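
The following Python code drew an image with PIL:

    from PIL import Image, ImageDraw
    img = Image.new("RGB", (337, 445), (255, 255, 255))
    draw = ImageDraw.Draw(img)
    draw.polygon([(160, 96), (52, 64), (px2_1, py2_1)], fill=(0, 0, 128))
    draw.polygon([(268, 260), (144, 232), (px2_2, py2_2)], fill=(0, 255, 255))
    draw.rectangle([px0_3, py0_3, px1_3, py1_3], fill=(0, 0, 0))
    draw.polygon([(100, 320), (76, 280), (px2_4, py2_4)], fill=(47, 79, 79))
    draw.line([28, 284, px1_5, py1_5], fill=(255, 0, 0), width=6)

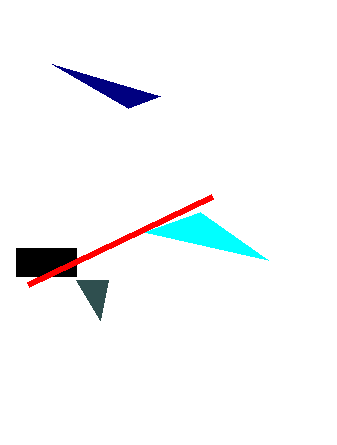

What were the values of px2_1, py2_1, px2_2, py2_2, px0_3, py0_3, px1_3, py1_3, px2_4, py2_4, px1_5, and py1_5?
px2_1 = 128; py2_1 = 108; px2_2 = 200; py2_2 = 212; px0_3 = 16; py0_3 = 248; px1_3 = 76; py1_3 = 276; px2_4 = 108; py2_4 = 280; px1_5 = 212; py1_5 = 196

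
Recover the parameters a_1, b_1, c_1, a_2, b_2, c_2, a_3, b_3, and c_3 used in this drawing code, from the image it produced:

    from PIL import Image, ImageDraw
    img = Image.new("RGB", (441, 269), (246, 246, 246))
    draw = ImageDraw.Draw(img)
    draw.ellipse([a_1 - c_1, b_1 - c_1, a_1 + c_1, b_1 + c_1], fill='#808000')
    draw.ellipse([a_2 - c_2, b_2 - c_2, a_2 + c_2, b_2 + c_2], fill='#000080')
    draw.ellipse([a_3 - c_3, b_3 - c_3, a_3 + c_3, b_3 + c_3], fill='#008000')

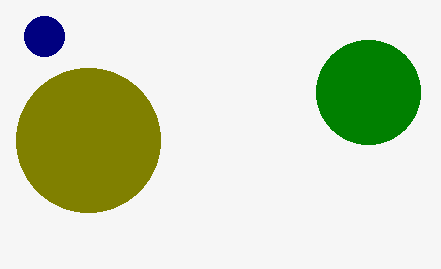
a_1 = 88
b_1 = 140
c_1 = 72
a_2 = 44
b_2 = 36
c_2 = 20
a_3 = 368
b_3 = 92
c_3 = 52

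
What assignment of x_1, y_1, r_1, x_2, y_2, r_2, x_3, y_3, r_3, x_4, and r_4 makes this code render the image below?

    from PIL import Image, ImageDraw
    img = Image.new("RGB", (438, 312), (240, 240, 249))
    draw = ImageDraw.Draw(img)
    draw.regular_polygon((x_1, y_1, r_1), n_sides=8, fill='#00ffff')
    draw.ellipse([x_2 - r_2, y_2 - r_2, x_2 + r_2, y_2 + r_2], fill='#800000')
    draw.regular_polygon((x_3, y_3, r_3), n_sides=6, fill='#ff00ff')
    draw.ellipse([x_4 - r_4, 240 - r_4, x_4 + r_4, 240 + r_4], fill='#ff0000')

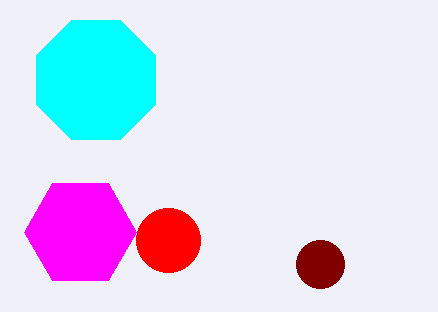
x_1 = 96
y_1 = 80
r_1 = 64
x_2 = 320
y_2 = 264
r_2 = 24
x_3 = 80
y_3 = 232
r_3 = 56
x_4 = 168
r_4 = 32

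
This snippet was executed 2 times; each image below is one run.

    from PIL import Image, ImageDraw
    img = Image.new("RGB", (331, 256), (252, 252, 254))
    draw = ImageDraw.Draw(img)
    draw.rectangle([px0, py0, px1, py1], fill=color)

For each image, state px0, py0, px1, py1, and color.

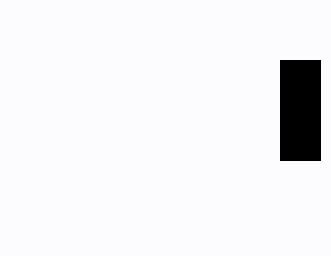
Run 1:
px0 = 280
py0 = 60
px1 = 320
py1 = 160
color = 'black'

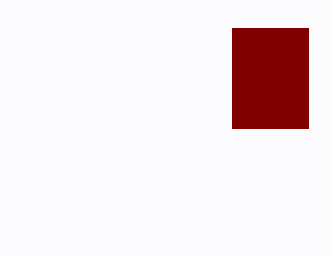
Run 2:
px0 = 232
py0 = 28
px1 = 308
py1 = 128
color = 'maroon'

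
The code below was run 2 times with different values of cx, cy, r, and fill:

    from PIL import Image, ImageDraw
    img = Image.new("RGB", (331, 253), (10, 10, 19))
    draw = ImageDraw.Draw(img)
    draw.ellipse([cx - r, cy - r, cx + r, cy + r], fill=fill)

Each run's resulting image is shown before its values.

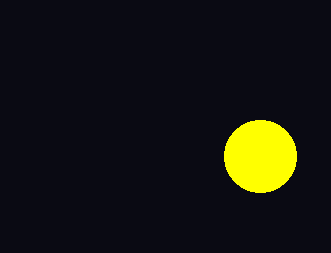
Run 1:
cx = 260, cy = 156, r = 36, fill = 'yellow'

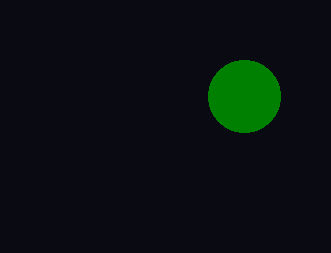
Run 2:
cx = 244, cy = 96, r = 36, fill = 'green'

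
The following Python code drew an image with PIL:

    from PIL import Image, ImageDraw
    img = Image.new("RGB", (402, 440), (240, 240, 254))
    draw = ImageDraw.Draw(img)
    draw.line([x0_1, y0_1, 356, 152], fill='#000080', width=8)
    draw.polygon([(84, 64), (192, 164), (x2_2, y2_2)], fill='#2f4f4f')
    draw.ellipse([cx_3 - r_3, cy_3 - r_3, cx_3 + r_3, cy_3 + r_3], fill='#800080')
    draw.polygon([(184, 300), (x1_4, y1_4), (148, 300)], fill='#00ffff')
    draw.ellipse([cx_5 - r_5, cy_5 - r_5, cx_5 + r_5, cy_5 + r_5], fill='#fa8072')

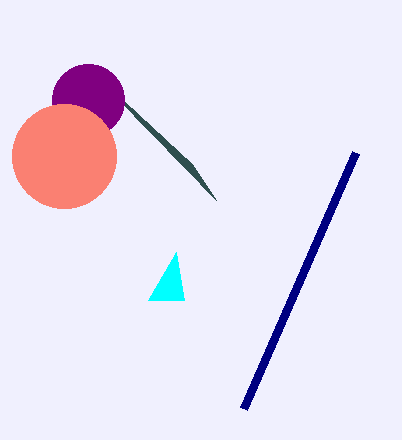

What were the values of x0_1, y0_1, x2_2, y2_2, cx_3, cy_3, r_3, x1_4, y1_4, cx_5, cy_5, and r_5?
x0_1 = 244, y0_1 = 408, x2_2 = 216, y2_2 = 200, cx_3 = 88, cy_3 = 100, r_3 = 36, x1_4 = 176, y1_4 = 252, cx_5 = 64, cy_5 = 156, r_5 = 52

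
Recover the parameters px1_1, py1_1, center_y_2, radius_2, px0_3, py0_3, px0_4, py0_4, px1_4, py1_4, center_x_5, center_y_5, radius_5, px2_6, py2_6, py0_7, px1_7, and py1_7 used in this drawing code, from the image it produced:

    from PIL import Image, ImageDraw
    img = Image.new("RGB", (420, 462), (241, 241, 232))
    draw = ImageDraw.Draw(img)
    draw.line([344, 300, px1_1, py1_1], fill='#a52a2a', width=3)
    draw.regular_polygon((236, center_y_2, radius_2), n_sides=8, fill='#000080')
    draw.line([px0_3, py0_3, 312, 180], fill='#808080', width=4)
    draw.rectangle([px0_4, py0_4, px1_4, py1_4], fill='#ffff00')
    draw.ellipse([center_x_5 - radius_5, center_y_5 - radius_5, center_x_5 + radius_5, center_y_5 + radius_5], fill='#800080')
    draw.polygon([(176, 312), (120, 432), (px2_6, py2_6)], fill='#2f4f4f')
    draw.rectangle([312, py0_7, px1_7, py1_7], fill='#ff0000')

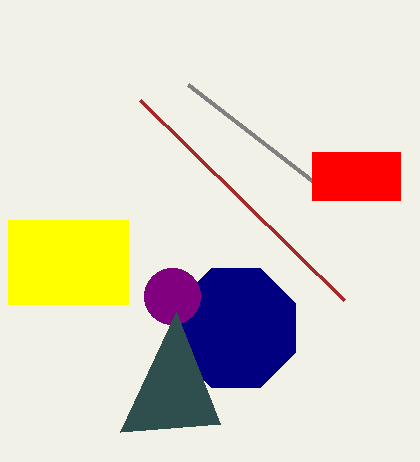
px1_1 = 140
py1_1 = 100
center_y_2 = 328
radius_2 = 64
px0_3 = 188
py0_3 = 84
px0_4 = 8
py0_4 = 220
px1_4 = 128
py1_4 = 304
center_x_5 = 172
center_y_5 = 296
radius_5 = 28
px2_6 = 220
py2_6 = 424
py0_7 = 152
px1_7 = 400
py1_7 = 200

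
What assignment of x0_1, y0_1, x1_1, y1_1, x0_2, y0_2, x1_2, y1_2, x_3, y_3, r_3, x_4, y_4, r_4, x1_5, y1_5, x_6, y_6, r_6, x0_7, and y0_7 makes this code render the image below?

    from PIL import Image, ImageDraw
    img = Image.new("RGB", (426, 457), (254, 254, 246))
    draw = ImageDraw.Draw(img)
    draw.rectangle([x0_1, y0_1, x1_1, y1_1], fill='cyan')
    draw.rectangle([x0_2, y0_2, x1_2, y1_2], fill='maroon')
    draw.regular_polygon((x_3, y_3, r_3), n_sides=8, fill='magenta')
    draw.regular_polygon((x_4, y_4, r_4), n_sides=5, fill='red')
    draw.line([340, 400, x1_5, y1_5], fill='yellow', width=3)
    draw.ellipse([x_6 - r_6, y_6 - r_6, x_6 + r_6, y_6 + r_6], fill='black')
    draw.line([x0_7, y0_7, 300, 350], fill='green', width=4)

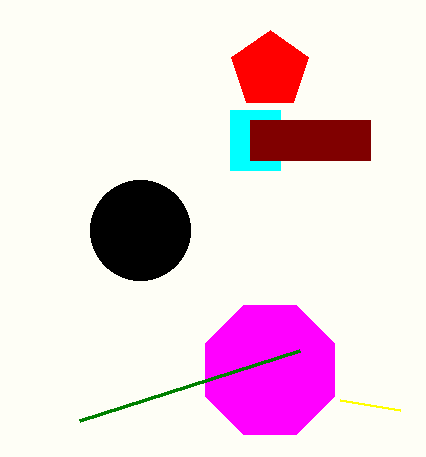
x0_1 = 230
y0_1 = 110
x1_1 = 280
y1_1 = 170
x0_2 = 250
y0_2 = 120
x1_2 = 370
y1_2 = 160
x_3 = 270
y_3 = 370
r_3 = 70
x_4 = 270
y_4 = 70
r_4 = 40
x1_5 = 400
y1_5 = 410
x_6 = 140
y_6 = 230
r_6 = 50
x0_7 = 80
y0_7 = 420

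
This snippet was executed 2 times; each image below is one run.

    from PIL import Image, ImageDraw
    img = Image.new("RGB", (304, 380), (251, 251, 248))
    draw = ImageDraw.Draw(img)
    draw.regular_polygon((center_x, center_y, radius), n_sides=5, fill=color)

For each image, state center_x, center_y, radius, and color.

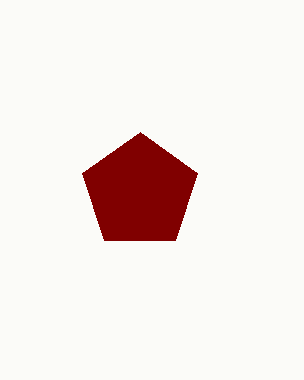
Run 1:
center_x = 140
center_y = 192
radius = 60
color = 'maroon'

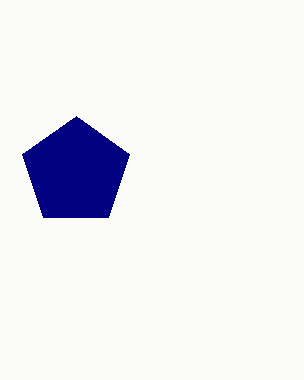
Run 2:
center_x = 76; center_y = 172; radius = 56; color = 'navy'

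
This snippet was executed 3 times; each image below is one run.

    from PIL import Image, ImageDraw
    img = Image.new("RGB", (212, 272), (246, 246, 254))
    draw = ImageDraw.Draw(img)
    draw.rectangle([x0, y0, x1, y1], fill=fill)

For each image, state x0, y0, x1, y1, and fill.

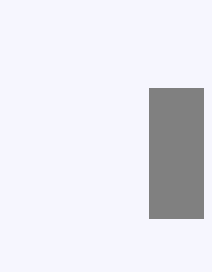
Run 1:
x0 = 149
y0 = 88
x1 = 203
y1 = 218
fill = 'gray'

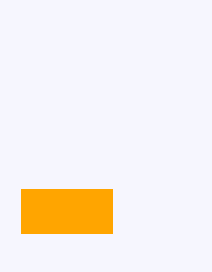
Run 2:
x0 = 21, y0 = 189, x1 = 112, y1 = 233, fill = 'orange'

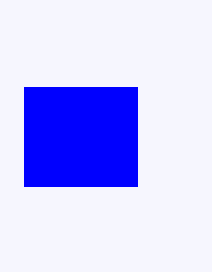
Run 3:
x0 = 24; y0 = 87; x1 = 137; y1 = 186; fill = 'blue'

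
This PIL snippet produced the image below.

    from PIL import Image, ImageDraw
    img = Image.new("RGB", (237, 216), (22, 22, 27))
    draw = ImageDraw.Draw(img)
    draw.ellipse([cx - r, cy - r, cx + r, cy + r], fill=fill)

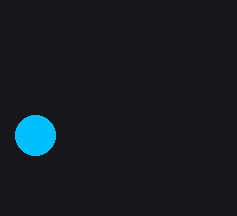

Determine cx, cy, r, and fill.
cx = 35
cy = 135
r = 20
fill = 'deepskyblue'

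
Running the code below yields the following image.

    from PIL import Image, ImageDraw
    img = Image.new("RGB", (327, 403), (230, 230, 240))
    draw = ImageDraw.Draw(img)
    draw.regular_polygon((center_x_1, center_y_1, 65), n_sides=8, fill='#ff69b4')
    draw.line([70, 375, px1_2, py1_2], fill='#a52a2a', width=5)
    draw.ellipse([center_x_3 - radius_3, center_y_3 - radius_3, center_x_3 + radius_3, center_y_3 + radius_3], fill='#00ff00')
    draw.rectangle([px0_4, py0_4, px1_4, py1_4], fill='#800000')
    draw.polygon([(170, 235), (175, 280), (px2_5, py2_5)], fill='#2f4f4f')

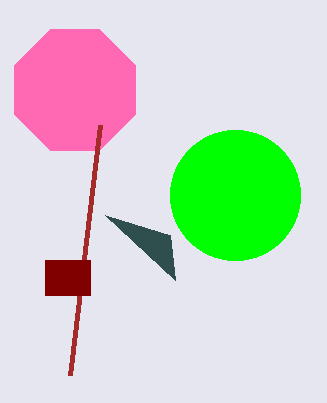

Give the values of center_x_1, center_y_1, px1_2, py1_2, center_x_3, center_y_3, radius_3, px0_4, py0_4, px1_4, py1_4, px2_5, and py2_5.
center_x_1 = 75
center_y_1 = 90
px1_2 = 100
py1_2 = 125
center_x_3 = 235
center_y_3 = 195
radius_3 = 65
px0_4 = 45
py0_4 = 260
px1_4 = 90
py1_4 = 295
px2_5 = 105
py2_5 = 215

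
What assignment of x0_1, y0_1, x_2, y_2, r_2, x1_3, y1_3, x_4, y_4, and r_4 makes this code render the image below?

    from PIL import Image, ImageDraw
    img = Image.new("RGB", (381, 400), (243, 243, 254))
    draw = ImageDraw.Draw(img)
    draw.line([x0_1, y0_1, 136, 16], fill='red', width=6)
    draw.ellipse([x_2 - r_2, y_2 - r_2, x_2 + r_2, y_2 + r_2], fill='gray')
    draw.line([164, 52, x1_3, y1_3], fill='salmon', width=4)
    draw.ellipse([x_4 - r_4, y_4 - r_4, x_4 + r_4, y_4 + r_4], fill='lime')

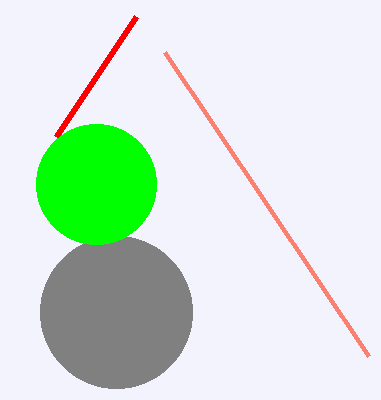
x0_1 = 56, y0_1 = 136, x_2 = 116, y_2 = 312, r_2 = 76, x1_3 = 368, y1_3 = 356, x_4 = 96, y_4 = 184, r_4 = 60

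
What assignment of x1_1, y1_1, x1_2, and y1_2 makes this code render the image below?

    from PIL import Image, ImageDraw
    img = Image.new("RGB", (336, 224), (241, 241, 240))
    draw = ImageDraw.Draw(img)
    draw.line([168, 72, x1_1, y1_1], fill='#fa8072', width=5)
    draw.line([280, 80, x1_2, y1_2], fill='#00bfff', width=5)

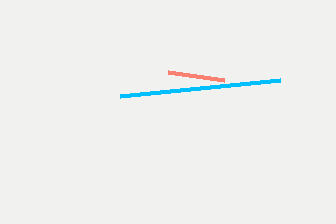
x1_1 = 224; y1_1 = 80; x1_2 = 120; y1_2 = 96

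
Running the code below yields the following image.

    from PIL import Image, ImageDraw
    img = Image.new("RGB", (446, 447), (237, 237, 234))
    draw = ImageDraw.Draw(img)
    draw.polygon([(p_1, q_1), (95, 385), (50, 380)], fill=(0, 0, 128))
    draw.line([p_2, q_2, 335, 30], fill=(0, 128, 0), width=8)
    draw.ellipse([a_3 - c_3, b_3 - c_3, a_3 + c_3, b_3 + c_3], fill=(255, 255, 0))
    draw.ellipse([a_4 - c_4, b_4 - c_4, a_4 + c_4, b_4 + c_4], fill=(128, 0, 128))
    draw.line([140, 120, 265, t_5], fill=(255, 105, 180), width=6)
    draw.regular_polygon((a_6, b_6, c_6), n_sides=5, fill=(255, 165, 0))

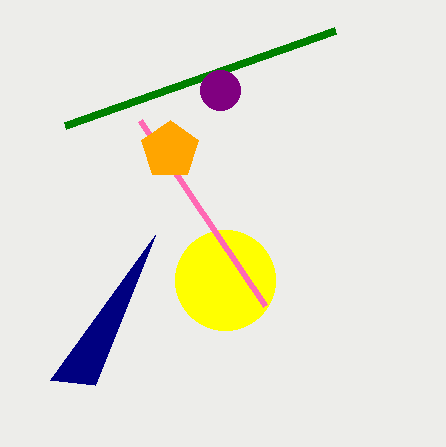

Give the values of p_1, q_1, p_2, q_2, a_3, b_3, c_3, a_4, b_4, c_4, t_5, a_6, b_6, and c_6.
p_1 = 155
q_1 = 235
p_2 = 65
q_2 = 125
a_3 = 225
b_3 = 280
c_3 = 50
a_4 = 220
b_4 = 90
c_4 = 20
t_5 = 305
a_6 = 170
b_6 = 150
c_6 = 30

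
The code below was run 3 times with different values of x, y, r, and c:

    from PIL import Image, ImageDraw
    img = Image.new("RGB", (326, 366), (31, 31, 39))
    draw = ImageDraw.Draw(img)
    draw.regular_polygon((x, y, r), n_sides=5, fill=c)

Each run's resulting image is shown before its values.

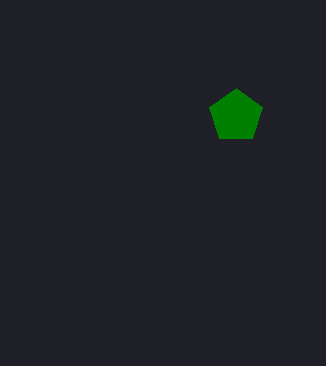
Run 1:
x = 236
y = 116
r = 28
c = 'green'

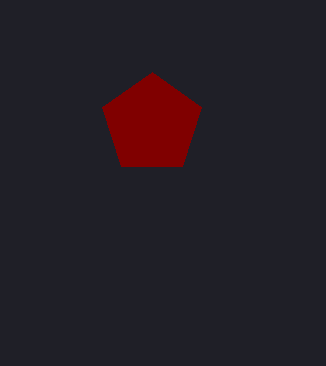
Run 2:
x = 152, y = 124, r = 52, c = 'maroon'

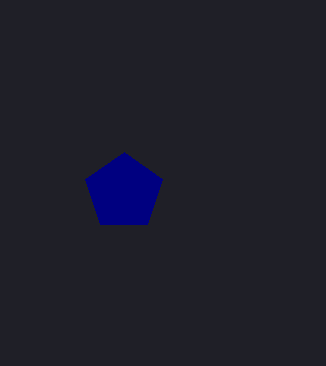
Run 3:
x = 124; y = 192; r = 40; c = 'navy'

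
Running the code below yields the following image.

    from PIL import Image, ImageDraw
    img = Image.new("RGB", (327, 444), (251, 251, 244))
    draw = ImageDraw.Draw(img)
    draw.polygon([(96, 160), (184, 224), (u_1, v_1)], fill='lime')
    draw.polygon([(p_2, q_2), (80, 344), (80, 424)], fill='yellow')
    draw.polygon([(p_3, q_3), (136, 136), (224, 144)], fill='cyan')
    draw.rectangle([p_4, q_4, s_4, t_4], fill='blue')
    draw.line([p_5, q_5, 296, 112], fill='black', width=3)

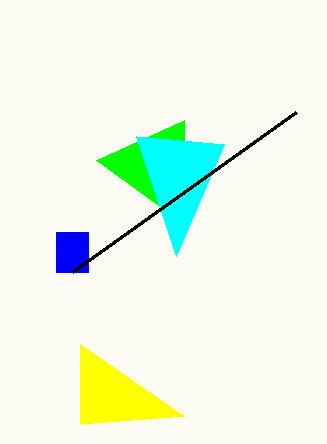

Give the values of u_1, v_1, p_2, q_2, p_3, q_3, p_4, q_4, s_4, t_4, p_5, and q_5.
u_1 = 184; v_1 = 120; p_2 = 184; q_2 = 416; p_3 = 176; q_3 = 256; p_4 = 56; q_4 = 232; s_4 = 88; t_4 = 272; p_5 = 72; q_5 = 272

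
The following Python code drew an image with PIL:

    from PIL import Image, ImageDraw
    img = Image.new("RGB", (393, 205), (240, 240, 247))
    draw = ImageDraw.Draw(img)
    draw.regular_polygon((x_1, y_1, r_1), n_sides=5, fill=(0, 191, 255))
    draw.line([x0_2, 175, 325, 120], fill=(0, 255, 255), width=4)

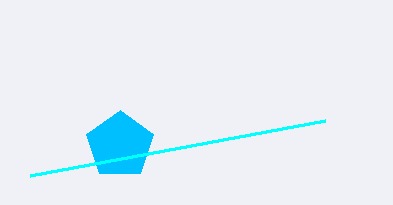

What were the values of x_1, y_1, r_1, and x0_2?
x_1 = 120; y_1 = 145; r_1 = 35; x0_2 = 30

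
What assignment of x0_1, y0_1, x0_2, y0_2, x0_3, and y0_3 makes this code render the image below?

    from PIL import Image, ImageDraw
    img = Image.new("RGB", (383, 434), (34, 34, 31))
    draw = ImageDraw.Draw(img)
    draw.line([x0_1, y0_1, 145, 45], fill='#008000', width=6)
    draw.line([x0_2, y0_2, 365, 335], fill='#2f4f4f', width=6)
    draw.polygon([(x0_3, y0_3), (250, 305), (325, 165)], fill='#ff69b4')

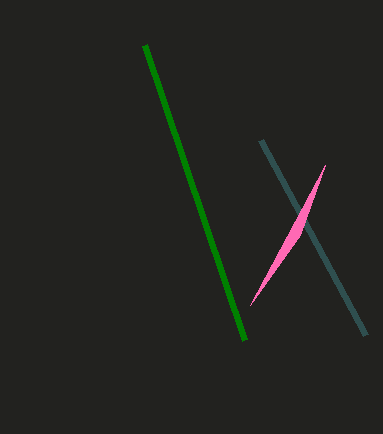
x0_1 = 245; y0_1 = 340; x0_2 = 260; y0_2 = 140; x0_3 = 300; y0_3 = 235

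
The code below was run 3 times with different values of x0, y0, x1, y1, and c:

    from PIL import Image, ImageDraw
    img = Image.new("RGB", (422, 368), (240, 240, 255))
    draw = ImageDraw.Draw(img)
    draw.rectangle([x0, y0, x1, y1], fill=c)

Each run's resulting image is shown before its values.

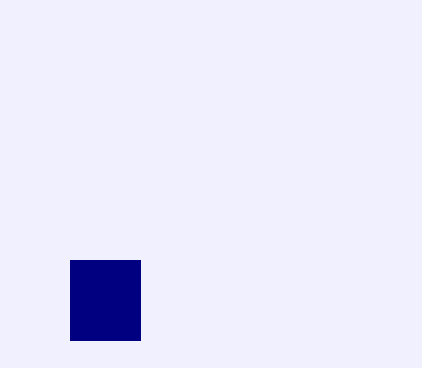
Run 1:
x0 = 70, y0 = 260, x1 = 140, y1 = 340, c = 'navy'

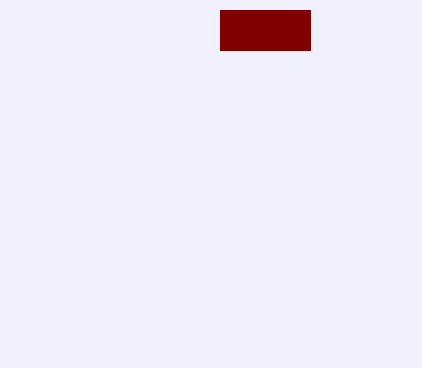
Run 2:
x0 = 220, y0 = 10, x1 = 310, y1 = 50, c = 'maroon'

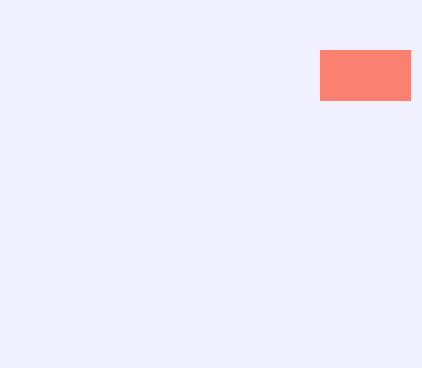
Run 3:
x0 = 320, y0 = 50, x1 = 410, y1 = 100, c = 'salmon'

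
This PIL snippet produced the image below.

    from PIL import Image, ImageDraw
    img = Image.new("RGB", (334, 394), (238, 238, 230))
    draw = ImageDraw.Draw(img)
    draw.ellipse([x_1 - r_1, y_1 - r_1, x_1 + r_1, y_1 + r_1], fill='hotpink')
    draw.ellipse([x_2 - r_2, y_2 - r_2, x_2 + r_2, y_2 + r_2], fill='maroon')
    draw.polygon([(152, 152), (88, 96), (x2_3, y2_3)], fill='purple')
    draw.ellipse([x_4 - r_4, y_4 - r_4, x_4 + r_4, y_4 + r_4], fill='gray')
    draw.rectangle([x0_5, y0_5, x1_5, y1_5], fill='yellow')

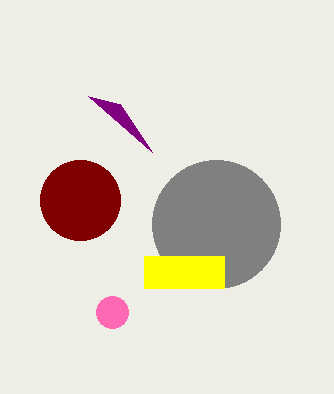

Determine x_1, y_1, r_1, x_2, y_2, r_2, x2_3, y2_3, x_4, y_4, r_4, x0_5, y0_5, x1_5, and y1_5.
x_1 = 112; y_1 = 312; r_1 = 16; x_2 = 80; y_2 = 200; r_2 = 40; x2_3 = 120; y2_3 = 104; x_4 = 216; y_4 = 224; r_4 = 64; x0_5 = 144; y0_5 = 256; x1_5 = 224; y1_5 = 288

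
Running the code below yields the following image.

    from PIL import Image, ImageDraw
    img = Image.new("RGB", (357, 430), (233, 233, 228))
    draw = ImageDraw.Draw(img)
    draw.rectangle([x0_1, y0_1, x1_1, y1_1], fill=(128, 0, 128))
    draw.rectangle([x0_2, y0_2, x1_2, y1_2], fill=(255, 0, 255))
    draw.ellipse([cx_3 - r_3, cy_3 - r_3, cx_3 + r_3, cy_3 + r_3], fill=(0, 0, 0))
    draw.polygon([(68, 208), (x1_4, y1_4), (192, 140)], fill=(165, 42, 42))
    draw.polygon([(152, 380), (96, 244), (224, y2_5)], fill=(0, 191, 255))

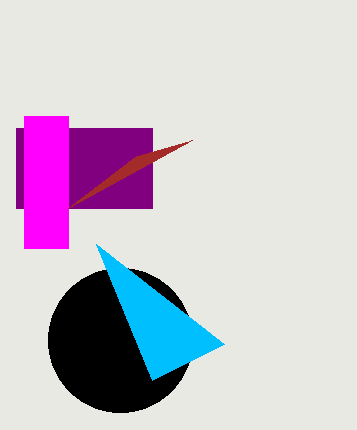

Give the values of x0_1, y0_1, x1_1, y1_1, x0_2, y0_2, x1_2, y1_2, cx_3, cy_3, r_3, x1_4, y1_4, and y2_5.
x0_1 = 16, y0_1 = 128, x1_1 = 152, y1_1 = 208, x0_2 = 24, y0_2 = 116, x1_2 = 68, y1_2 = 248, cx_3 = 120, cy_3 = 340, r_3 = 72, x1_4 = 136, y1_4 = 156, y2_5 = 344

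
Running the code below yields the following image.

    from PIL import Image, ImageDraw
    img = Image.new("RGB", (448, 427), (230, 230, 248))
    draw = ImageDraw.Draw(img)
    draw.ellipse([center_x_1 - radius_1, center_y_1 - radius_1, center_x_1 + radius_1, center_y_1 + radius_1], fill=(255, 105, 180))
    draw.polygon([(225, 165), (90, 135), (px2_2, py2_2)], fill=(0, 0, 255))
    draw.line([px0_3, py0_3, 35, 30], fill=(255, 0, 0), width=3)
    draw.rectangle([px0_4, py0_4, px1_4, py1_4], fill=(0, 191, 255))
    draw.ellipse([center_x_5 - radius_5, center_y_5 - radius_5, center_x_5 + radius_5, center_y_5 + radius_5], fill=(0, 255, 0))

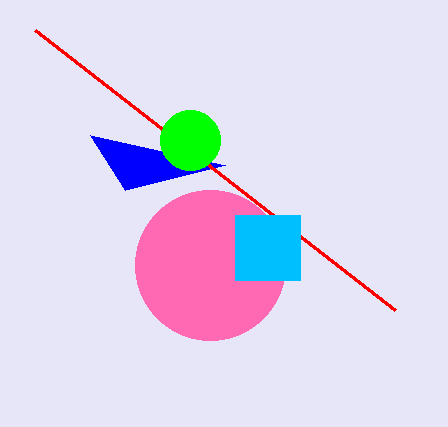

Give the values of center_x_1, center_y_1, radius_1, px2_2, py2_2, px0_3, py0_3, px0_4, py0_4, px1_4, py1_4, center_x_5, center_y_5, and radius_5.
center_x_1 = 210, center_y_1 = 265, radius_1 = 75, px2_2 = 125, py2_2 = 190, px0_3 = 395, py0_3 = 310, px0_4 = 235, py0_4 = 215, px1_4 = 300, py1_4 = 280, center_x_5 = 190, center_y_5 = 140, radius_5 = 30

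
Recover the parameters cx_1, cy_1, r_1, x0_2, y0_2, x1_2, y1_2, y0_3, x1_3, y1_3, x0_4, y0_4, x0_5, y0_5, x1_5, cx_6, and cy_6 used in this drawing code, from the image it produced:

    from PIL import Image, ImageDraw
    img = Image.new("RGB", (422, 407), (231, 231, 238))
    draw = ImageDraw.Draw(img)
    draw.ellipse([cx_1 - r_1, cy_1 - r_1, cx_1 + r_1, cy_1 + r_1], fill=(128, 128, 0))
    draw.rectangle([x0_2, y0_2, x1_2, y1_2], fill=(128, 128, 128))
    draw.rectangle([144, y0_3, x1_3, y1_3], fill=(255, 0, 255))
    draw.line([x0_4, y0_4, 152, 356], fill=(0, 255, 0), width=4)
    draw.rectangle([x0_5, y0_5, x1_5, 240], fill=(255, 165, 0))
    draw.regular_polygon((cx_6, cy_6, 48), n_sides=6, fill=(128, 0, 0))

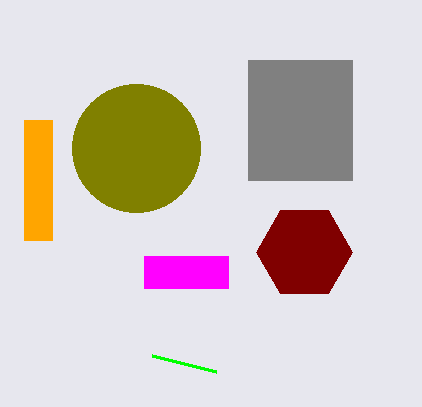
cx_1 = 136; cy_1 = 148; r_1 = 64; x0_2 = 248; y0_2 = 60; x1_2 = 352; y1_2 = 180; y0_3 = 256; x1_3 = 228; y1_3 = 288; x0_4 = 216; y0_4 = 372; x0_5 = 24; y0_5 = 120; x1_5 = 52; cx_6 = 304; cy_6 = 252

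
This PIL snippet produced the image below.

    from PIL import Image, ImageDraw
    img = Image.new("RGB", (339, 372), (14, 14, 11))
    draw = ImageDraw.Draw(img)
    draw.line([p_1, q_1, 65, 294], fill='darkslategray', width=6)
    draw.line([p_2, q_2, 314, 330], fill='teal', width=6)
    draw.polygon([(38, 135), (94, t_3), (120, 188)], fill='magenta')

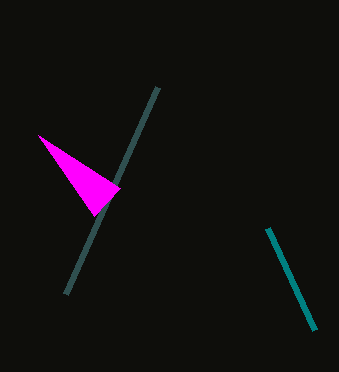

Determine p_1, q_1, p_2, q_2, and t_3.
p_1 = 157, q_1 = 87, p_2 = 267, q_2 = 228, t_3 = 216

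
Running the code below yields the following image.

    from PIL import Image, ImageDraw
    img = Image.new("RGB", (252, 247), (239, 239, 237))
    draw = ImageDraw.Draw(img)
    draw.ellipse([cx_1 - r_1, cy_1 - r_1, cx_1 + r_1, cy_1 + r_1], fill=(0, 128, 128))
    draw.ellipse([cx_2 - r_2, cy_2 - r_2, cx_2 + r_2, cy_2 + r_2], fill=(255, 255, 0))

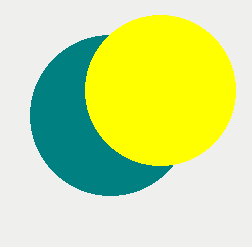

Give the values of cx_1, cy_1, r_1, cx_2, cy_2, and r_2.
cx_1 = 110; cy_1 = 115; r_1 = 80; cx_2 = 160; cy_2 = 90; r_2 = 75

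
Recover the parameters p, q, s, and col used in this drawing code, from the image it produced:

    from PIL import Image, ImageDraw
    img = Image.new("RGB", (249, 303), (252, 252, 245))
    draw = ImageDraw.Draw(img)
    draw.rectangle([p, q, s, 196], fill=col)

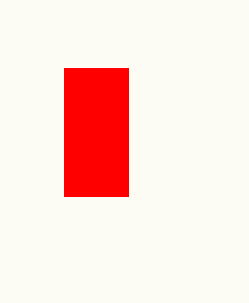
p = 64; q = 68; s = 128; col = 'red'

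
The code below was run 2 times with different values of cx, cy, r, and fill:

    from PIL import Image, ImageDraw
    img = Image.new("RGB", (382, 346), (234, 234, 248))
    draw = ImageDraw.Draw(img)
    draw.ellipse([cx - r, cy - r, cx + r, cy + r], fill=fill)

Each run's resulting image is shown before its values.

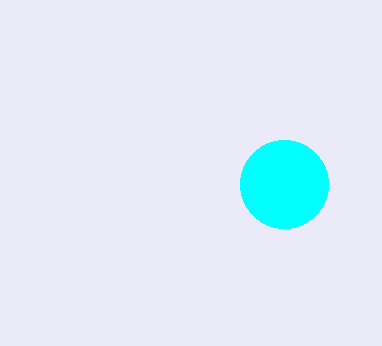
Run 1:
cx = 284, cy = 184, r = 44, fill = 'cyan'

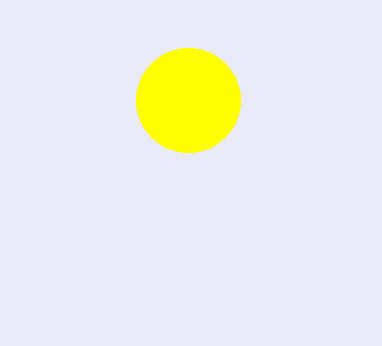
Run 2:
cx = 188
cy = 100
r = 52
fill = 'yellow'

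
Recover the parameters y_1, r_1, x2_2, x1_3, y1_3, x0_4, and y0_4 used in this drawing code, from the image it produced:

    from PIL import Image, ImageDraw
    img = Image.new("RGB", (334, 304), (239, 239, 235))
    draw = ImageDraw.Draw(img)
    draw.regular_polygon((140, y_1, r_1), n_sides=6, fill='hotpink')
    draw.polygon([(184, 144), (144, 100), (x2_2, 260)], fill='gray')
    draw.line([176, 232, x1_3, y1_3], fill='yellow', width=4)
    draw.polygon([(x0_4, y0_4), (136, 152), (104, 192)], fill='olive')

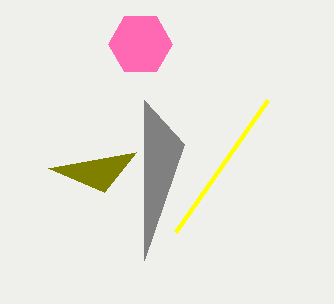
y_1 = 44; r_1 = 32; x2_2 = 144; x1_3 = 268; y1_3 = 100; x0_4 = 48; y0_4 = 168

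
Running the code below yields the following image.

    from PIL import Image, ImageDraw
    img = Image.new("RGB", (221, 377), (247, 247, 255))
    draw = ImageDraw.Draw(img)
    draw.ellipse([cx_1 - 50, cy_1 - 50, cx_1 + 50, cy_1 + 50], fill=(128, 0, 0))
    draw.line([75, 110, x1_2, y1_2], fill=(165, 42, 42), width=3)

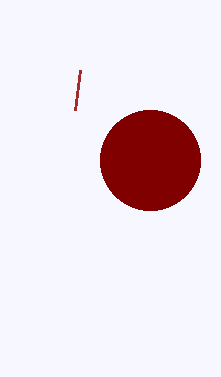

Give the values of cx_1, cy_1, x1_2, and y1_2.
cx_1 = 150; cy_1 = 160; x1_2 = 80; y1_2 = 70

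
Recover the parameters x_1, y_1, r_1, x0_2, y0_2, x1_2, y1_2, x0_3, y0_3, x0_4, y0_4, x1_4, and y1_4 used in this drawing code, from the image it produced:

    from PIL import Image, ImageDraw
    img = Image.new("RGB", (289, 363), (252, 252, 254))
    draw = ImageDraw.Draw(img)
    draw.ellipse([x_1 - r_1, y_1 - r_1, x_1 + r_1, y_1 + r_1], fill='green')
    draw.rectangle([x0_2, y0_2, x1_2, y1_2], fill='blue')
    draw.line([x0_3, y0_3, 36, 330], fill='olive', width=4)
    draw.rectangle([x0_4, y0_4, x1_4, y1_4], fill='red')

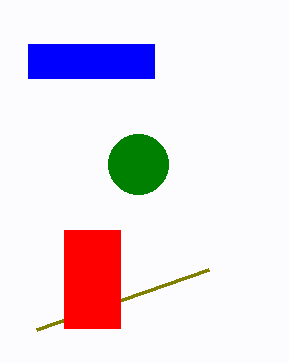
x_1 = 138; y_1 = 164; r_1 = 30; x0_2 = 28; y0_2 = 44; x1_2 = 154; y1_2 = 78; x0_3 = 208; y0_3 = 270; x0_4 = 64; y0_4 = 230; x1_4 = 120; y1_4 = 328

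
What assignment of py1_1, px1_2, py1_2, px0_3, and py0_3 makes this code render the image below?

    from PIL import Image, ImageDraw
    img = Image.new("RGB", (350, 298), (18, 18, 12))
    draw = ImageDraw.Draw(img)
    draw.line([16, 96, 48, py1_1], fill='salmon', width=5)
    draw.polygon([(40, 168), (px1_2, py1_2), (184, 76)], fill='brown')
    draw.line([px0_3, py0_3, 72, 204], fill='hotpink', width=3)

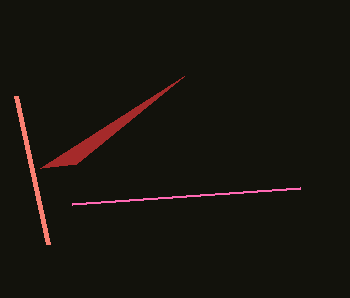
py1_1 = 244; px1_2 = 76; py1_2 = 164; px0_3 = 300; py0_3 = 188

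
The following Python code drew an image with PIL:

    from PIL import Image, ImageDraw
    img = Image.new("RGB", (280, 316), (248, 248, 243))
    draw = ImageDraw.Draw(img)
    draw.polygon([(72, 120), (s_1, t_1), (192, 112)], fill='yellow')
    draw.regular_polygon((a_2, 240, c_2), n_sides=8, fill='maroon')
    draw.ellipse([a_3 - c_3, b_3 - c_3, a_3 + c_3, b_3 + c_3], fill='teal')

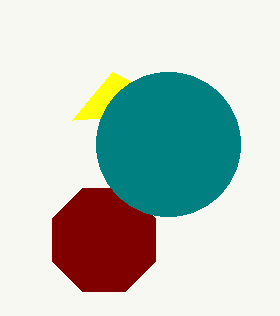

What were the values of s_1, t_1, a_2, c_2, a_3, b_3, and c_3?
s_1 = 112; t_1 = 72; a_2 = 104; c_2 = 56; a_3 = 168; b_3 = 144; c_3 = 72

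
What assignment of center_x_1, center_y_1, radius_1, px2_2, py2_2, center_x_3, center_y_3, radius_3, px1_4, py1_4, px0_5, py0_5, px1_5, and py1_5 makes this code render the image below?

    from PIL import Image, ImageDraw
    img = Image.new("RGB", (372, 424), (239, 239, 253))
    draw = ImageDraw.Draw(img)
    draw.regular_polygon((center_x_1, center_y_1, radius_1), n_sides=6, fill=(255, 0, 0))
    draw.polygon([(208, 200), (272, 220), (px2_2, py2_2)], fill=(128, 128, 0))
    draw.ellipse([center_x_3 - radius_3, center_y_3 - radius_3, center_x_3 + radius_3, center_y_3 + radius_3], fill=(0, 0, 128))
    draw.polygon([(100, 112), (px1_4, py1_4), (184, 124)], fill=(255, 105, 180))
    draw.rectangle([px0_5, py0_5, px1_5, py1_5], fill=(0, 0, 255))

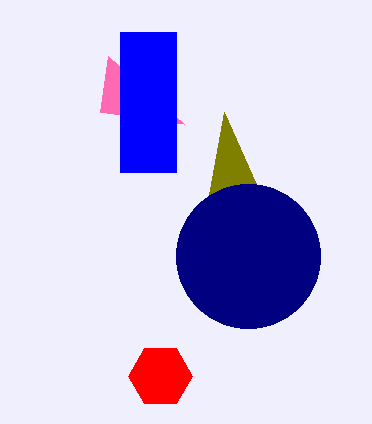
center_x_1 = 160
center_y_1 = 376
radius_1 = 32
px2_2 = 224
py2_2 = 112
center_x_3 = 248
center_y_3 = 256
radius_3 = 72
px1_4 = 108
py1_4 = 56
px0_5 = 120
py0_5 = 32
px1_5 = 176
py1_5 = 172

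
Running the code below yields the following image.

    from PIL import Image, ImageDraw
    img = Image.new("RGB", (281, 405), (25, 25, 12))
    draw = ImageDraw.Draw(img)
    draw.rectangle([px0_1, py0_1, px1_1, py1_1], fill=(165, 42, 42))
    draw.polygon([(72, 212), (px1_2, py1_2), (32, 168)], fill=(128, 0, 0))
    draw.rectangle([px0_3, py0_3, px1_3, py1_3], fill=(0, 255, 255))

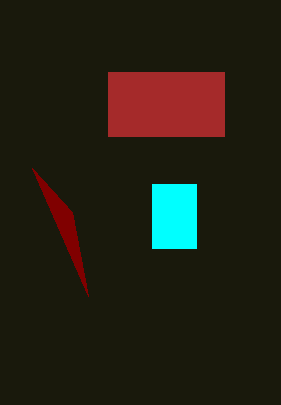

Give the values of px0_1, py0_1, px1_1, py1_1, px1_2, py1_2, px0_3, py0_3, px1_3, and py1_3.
px0_1 = 108, py0_1 = 72, px1_1 = 224, py1_1 = 136, px1_2 = 88, py1_2 = 296, px0_3 = 152, py0_3 = 184, px1_3 = 196, py1_3 = 248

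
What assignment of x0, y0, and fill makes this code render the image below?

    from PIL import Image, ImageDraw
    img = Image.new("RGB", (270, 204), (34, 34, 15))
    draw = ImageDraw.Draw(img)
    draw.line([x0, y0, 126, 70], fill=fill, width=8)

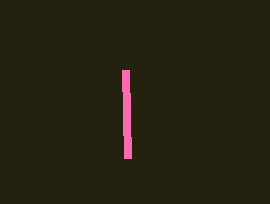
x0 = 128
y0 = 158
fill = 'hotpink'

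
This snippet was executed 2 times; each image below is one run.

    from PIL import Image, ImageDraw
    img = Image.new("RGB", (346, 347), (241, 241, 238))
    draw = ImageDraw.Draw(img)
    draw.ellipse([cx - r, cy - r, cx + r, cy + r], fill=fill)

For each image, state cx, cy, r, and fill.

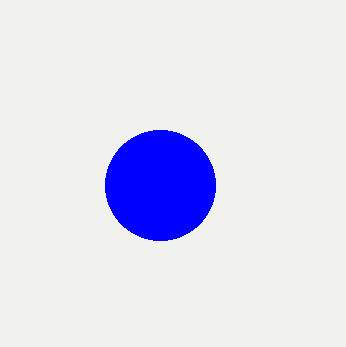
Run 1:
cx = 160, cy = 185, r = 55, fill = 'blue'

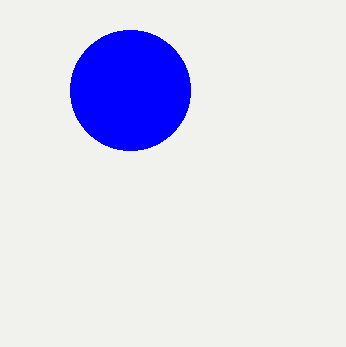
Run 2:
cx = 130; cy = 90; r = 60; fill = 'blue'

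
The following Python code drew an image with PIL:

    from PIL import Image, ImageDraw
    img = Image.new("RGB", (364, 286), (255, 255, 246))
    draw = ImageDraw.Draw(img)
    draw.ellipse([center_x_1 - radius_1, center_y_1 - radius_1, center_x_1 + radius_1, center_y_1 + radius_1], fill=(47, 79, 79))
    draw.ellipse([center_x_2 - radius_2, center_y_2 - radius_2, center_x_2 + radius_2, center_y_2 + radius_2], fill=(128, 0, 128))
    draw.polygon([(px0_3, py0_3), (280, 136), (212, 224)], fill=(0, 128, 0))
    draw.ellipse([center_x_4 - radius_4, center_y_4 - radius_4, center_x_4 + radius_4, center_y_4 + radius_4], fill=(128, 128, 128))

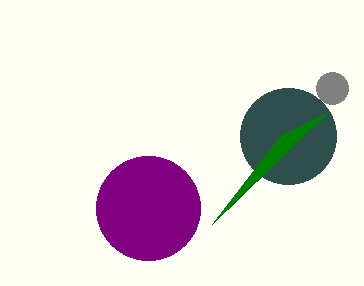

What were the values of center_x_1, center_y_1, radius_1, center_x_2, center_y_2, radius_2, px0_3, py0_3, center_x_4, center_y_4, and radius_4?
center_x_1 = 288
center_y_1 = 136
radius_1 = 48
center_x_2 = 148
center_y_2 = 208
radius_2 = 52
px0_3 = 328
py0_3 = 112
center_x_4 = 332
center_y_4 = 88
radius_4 = 16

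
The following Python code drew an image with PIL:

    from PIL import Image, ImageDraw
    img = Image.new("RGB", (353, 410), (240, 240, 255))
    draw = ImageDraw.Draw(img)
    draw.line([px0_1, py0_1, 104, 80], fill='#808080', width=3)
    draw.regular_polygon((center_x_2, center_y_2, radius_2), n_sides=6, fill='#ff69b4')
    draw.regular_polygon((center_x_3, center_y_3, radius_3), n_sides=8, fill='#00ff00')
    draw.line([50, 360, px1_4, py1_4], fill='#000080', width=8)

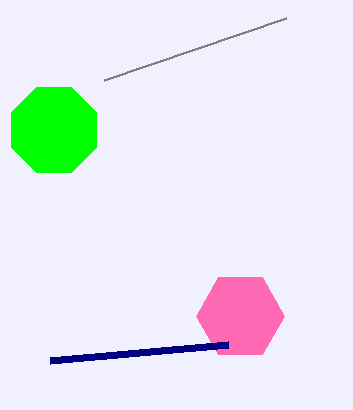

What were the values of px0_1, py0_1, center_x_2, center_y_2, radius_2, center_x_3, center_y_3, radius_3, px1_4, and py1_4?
px0_1 = 286, py0_1 = 18, center_x_2 = 240, center_y_2 = 316, radius_2 = 44, center_x_3 = 54, center_y_3 = 130, radius_3 = 46, px1_4 = 228, py1_4 = 344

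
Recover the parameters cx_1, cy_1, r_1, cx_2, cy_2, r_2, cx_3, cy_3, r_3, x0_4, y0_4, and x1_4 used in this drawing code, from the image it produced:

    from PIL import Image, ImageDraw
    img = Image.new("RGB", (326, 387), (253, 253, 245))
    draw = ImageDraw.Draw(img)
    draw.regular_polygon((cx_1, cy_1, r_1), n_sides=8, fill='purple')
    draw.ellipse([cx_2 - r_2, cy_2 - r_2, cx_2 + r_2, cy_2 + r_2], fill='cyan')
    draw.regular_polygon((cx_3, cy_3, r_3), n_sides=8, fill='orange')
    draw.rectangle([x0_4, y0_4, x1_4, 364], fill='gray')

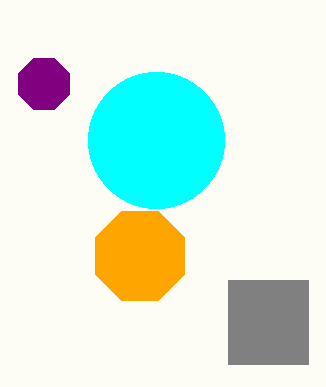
cx_1 = 44
cy_1 = 84
r_1 = 28
cx_2 = 156
cy_2 = 140
r_2 = 68
cx_3 = 140
cy_3 = 256
r_3 = 48
x0_4 = 228
y0_4 = 280
x1_4 = 308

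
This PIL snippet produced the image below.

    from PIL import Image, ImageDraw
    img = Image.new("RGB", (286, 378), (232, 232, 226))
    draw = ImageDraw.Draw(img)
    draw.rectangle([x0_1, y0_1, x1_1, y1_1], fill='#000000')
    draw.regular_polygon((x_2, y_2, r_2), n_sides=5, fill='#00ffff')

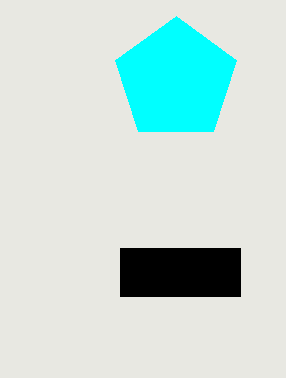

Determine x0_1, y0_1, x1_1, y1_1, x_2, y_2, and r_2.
x0_1 = 120; y0_1 = 248; x1_1 = 240; y1_1 = 296; x_2 = 176; y_2 = 80; r_2 = 64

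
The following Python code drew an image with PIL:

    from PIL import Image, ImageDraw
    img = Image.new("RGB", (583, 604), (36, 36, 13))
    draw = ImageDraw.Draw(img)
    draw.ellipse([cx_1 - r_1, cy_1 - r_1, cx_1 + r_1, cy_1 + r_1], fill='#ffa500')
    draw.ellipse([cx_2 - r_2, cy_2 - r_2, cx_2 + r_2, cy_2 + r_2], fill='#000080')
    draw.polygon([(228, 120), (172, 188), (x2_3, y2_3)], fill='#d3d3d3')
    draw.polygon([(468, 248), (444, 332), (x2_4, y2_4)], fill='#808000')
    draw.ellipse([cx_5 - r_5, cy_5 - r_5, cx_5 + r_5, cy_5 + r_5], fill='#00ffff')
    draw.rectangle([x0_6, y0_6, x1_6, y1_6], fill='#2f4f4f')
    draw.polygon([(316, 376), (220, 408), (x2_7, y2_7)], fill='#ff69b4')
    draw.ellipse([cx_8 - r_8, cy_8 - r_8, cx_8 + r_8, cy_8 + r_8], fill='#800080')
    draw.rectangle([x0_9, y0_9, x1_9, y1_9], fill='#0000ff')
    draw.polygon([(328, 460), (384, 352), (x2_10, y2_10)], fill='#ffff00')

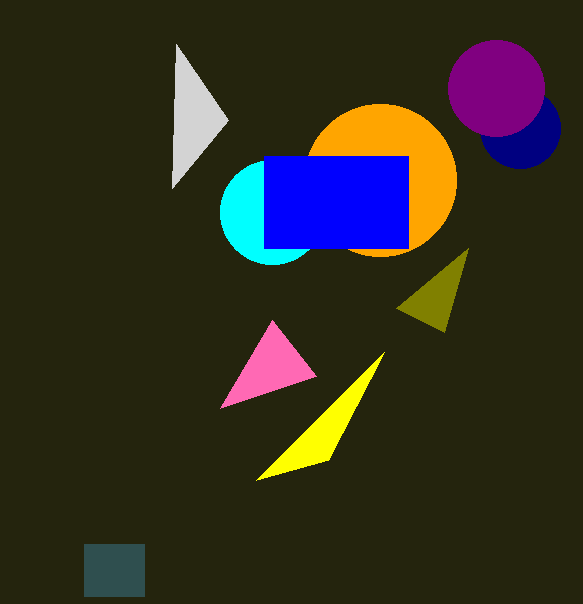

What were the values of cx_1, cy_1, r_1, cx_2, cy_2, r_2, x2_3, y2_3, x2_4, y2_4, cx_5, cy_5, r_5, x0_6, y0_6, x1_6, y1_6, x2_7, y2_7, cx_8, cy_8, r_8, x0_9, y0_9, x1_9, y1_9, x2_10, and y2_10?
cx_1 = 380, cy_1 = 180, r_1 = 76, cx_2 = 520, cy_2 = 128, r_2 = 40, x2_3 = 176, y2_3 = 44, x2_4 = 396, y2_4 = 308, cx_5 = 272, cy_5 = 212, r_5 = 52, x0_6 = 84, y0_6 = 544, x1_6 = 144, y1_6 = 596, x2_7 = 272, y2_7 = 320, cx_8 = 496, cy_8 = 88, r_8 = 48, x0_9 = 264, y0_9 = 156, x1_9 = 408, y1_9 = 248, x2_10 = 256, y2_10 = 480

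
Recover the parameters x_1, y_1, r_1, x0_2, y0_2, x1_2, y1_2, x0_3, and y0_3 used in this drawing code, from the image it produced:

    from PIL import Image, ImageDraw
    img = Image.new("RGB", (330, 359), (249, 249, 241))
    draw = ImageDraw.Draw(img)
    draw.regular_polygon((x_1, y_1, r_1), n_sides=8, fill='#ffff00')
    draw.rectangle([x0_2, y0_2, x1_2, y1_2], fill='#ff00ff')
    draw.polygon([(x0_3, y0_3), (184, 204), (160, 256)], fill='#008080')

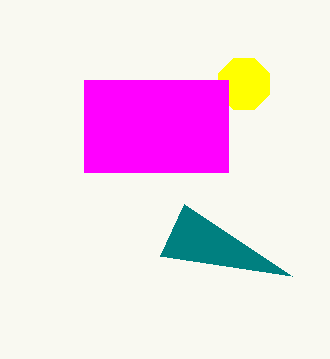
x_1 = 244
y_1 = 84
r_1 = 28
x0_2 = 84
y0_2 = 80
x1_2 = 228
y1_2 = 172
x0_3 = 292
y0_3 = 276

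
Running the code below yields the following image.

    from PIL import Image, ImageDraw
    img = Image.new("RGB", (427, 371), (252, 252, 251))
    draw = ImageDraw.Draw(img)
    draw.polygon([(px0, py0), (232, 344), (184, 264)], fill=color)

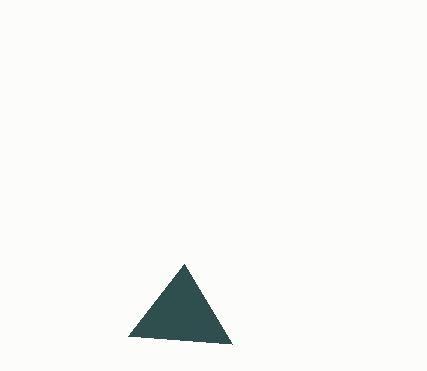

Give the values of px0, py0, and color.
px0 = 128, py0 = 336, color = 'darkslategray'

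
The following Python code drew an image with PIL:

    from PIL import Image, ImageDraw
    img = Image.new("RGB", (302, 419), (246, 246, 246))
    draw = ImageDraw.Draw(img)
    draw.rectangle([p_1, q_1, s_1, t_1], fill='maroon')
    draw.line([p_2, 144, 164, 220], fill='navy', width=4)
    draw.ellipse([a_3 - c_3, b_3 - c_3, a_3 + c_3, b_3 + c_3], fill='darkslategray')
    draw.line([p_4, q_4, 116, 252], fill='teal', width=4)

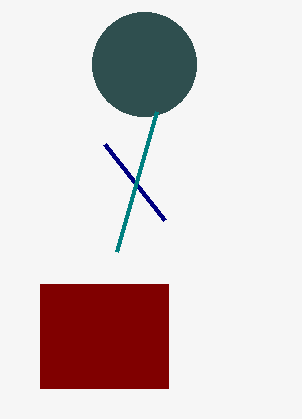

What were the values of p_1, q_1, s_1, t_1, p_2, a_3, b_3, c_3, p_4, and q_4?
p_1 = 40
q_1 = 284
s_1 = 168
t_1 = 388
p_2 = 104
a_3 = 144
b_3 = 64
c_3 = 52
p_4 = 156
q_4 = 112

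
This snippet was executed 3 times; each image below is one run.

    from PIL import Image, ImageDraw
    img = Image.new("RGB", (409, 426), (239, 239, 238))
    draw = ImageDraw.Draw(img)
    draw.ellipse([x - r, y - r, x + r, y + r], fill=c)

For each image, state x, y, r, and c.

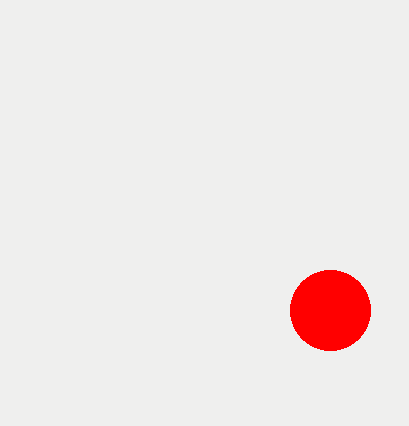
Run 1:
x = 330, y = 310, r = 40, c = 'red'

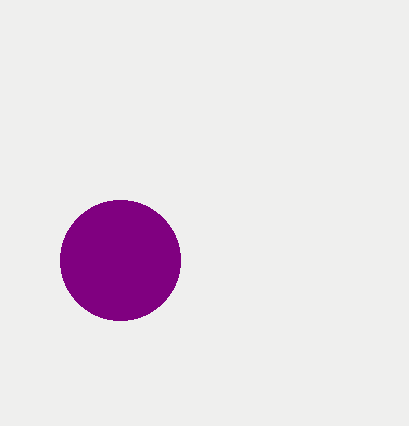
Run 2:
x = 120; y = 260; r = 60; c = 'purple'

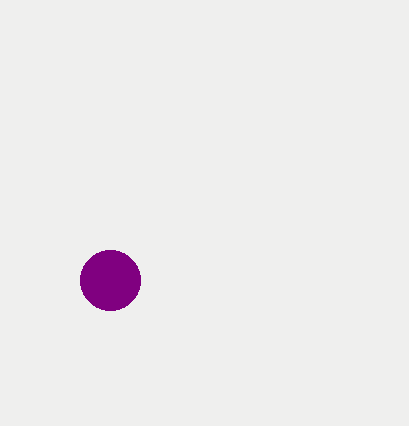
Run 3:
x = 110; y = 280; r = 30; c = 'purple'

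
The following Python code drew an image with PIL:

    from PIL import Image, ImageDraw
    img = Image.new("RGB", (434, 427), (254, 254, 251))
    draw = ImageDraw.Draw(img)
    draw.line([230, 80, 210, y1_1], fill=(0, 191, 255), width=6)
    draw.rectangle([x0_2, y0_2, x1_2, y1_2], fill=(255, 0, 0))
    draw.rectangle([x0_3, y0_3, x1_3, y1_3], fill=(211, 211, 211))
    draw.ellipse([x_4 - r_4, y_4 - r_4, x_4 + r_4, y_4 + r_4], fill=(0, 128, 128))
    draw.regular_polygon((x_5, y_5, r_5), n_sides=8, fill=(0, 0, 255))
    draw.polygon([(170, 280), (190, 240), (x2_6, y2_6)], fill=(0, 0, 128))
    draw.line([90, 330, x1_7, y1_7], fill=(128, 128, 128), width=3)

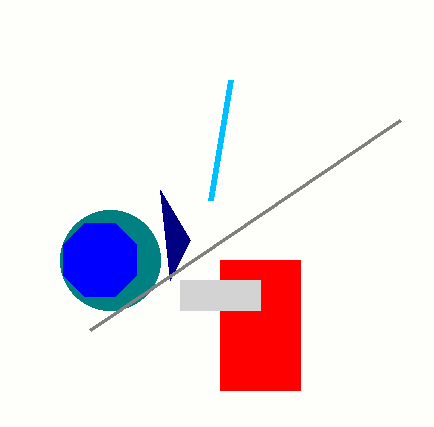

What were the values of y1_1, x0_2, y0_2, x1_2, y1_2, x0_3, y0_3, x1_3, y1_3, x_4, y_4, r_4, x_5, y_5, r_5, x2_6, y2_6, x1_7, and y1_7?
y1_1 = 200, x0_2 = 220, y0_2 = 260, x1_2 = 300, y1_2 = 390, x0_3 = 180, y0_3 = 280, x1_3 = 260, y1_3 = 310, x_4 = 110, y_4 = 260, r_4 = 50, x_5 = 100, y_5 = 260, r_5 = 40, x2_6 = 160, y2_6 = 190, x1_7 = 400, y1_7 = 120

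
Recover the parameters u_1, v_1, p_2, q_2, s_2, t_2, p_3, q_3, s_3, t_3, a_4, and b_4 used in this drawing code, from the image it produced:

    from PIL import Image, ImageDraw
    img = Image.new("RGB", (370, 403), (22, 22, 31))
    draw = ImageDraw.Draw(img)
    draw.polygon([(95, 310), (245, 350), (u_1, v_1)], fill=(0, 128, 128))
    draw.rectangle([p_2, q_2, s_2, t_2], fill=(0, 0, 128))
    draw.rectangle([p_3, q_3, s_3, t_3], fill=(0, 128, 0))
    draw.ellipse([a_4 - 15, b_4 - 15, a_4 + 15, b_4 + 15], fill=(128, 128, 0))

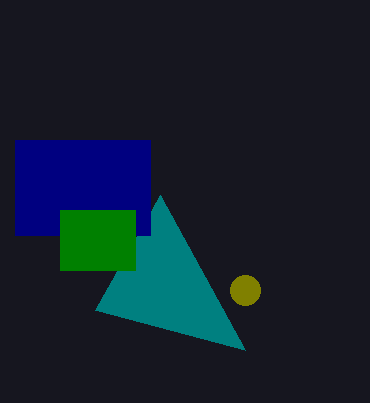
u_1 = 160
v_1 = 195
p_2 = 15
q_2 = 140
s_2 = 150
t_2 = 235
p_3 = 60
q_3 = 210
s_3 = 135
t_3 = 270
a_4 = 245
b_4 = 290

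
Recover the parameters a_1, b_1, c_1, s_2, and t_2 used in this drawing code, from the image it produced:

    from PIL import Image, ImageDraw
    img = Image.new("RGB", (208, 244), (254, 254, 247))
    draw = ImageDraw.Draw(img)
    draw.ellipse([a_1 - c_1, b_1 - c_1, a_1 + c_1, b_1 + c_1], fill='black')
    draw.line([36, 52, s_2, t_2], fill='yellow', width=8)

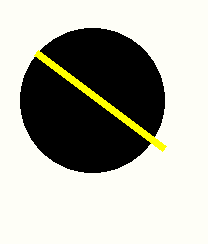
a_1 = 92; b_1 = 100; c_1 = 72; s_2 = 164; t_2 = 148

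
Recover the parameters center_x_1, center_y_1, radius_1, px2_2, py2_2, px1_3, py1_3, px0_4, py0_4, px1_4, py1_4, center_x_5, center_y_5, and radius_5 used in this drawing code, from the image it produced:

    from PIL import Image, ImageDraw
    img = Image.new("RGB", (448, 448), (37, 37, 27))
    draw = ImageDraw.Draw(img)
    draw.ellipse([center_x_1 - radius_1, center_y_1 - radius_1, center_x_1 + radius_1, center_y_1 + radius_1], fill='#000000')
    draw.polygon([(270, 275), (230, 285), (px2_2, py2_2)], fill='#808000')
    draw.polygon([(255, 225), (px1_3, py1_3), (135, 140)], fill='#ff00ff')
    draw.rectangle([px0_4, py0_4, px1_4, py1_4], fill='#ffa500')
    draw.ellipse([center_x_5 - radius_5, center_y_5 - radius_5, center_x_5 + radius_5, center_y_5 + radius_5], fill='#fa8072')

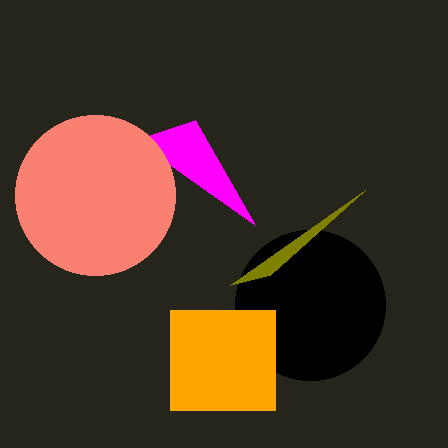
center_x_1 = 310
center_y_1 = 305
radius_1 = 75
px2_2 = 365
py2_2 = 190
px1_3 = 195
py1_3 = 120
px0_4 = 170
py0_4 = 310
px1_4 = 275
py1_4 = 410
center_x_5 = 95
center_y_5 = 195
radius_5 = 80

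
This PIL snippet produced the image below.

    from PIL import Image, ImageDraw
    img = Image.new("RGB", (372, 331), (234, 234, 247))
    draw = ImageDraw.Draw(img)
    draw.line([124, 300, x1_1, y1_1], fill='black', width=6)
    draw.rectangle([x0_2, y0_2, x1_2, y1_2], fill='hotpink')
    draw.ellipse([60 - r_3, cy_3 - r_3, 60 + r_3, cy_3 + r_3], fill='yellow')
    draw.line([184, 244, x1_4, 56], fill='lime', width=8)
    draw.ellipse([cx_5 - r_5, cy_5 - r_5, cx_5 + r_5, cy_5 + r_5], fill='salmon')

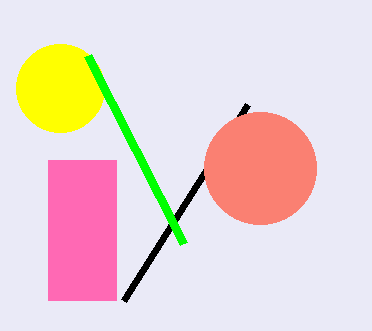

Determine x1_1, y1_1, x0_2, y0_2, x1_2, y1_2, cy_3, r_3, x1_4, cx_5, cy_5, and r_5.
x1_1 = 248, y1_1 = 104, x0_2 = 48, y0_2 = 160, x1_2 = 116, y1_2 = 300, cy_3 = 88, r_3 = 44, x1_4 = 88, cx_5 = 260, cy_5 = 168, r_5 = 56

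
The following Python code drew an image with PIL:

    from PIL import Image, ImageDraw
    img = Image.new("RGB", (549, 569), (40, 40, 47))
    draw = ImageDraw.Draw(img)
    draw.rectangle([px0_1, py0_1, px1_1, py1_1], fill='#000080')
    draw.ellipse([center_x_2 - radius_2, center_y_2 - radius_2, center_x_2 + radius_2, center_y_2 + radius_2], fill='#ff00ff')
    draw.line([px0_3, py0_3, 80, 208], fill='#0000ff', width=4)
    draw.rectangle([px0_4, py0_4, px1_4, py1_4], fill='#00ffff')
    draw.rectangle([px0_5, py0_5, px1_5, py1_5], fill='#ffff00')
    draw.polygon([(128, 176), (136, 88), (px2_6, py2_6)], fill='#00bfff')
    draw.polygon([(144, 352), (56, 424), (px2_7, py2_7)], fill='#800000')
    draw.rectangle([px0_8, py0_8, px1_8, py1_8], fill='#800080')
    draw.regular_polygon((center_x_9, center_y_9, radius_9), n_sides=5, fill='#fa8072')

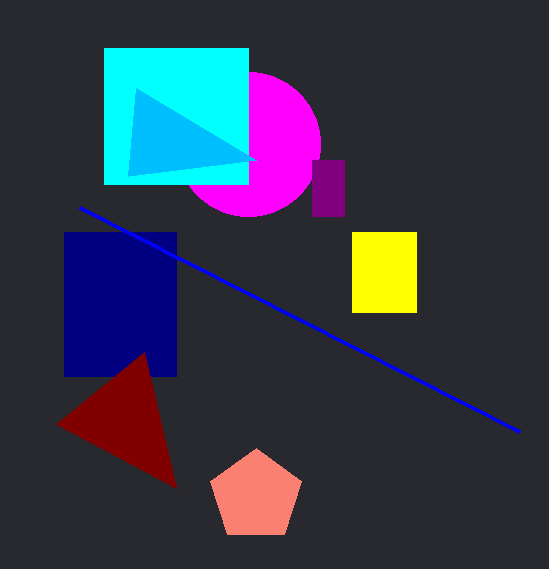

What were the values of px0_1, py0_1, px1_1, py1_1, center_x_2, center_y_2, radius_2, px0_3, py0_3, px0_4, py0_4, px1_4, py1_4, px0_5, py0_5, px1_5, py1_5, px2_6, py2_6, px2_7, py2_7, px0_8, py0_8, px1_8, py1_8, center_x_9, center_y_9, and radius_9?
px0_1 = 64
py0_1 = 232
px1_1 = 176
py1_1 = 376
center_x_2 = 248
center_y_2 = 144
radius_2 = 72
px0_3 = 520
py0_3 = 432
px0_4 = 104
py0_4 = 48
px1_4 = 248
py1_4 = 184
px0_5 = 352
py0_5 = 232
px1_5 = 416
py1_5 = 312
px2_6 = 256
py2_6 = 160
px2_7 = 176
py2_7 = 488
px0_8 = 312
py0_8 = 160
px1_8 = 344
py1_8 = 216
center_x_9 = 256
center_y_9 = 496
radius_9 = 48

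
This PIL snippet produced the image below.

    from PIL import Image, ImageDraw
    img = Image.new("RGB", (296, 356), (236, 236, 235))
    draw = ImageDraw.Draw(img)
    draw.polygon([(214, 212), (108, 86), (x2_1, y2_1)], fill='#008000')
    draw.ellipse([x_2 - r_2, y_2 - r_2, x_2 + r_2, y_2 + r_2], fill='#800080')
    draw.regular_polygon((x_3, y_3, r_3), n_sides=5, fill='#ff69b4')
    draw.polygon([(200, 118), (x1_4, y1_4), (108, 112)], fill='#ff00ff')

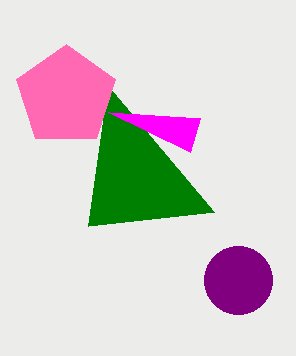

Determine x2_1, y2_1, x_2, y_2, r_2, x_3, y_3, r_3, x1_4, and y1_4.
x2_1 = 88; y2_1 = 226; x_2 = 238; y_2 = 280; r_2 = 34; x_3 = 66; y_3 = 96; r_3 = 52; x1_4 = 190; y1_4 = 152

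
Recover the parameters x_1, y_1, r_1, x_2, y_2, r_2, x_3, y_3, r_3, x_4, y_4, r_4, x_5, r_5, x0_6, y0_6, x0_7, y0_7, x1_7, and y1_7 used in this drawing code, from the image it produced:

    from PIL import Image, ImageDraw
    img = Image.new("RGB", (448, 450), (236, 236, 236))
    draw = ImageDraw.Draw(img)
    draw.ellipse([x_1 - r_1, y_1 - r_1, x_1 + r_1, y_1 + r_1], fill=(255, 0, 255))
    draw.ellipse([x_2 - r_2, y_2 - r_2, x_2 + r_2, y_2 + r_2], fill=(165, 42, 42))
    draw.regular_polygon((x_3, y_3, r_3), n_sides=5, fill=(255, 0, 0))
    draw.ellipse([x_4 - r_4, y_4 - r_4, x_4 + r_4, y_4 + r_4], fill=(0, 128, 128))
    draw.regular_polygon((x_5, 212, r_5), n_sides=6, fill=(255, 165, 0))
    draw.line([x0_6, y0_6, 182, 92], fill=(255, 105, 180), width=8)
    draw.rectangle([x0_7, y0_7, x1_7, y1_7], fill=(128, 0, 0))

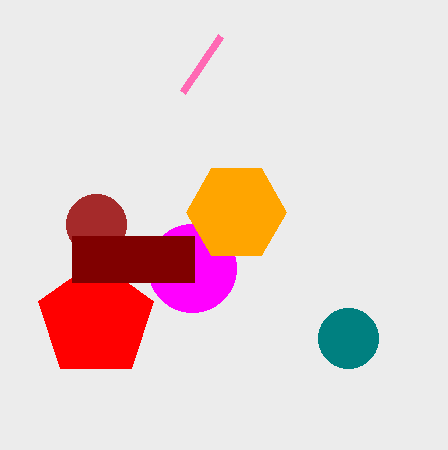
x_1 = 192, y_1 = 268, r_1 = 44, x_2 = 96, y_2 = 224, r_2 = 30, x_3 = 96, y_3 = 320, r_3 = 60, x_4 = 348, y_4 = 338, r_4 = 30, x_5 = 236, r_5 = 50, x0_6 = 220, y0_6 = 36, x0_7 = 72, y0_7 = 236, x1_7 = 194, y1_7 = 282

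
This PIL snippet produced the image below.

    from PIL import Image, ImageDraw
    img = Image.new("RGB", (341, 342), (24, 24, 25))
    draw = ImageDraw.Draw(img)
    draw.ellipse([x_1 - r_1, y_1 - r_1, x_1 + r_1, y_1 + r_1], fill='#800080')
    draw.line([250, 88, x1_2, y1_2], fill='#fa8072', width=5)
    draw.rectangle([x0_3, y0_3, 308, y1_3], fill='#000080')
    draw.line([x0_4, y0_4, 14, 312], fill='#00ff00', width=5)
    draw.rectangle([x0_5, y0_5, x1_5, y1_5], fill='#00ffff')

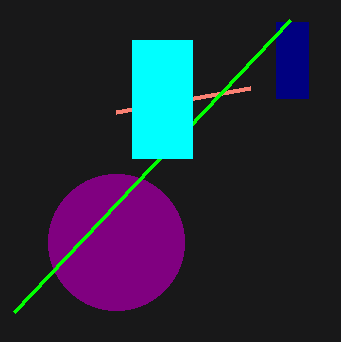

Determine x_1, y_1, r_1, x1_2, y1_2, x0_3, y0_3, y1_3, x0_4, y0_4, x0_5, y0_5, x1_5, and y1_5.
x_1 = 116; y_1 = 242; r_1 = 68; x1_2 = 116; y1_2 = 112; x0_3 = 276; y0_3 = 22; y1_3 = 98; x0_4 = 290; y0_4 = 20; x0_5 = 132; y0_5 = 40; x1_5 = 192; y1_5 = 158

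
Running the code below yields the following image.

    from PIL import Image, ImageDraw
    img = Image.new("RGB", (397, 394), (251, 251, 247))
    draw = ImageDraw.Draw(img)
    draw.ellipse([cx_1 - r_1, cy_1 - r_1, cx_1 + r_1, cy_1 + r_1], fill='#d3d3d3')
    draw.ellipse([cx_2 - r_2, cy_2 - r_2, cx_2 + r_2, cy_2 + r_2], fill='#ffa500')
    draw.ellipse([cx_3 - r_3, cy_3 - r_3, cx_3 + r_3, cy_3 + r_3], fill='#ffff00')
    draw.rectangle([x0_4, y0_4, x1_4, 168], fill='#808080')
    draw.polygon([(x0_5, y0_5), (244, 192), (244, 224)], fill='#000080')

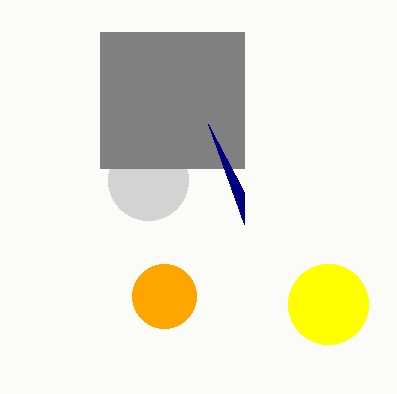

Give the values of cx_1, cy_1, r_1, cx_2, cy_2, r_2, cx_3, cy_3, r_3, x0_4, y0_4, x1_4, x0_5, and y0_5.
cx_1 = 148; cy_1 = 180; r_1 = 40; cx_2 = 164; cy_2 = 296; r_2 = 32; cx_3 = 328; cy_3 = 304; r_3 = 40; x0_4 = 100; y0_4 = 32; x1_4 = 244; x0_5 = 208; y0_5 = 124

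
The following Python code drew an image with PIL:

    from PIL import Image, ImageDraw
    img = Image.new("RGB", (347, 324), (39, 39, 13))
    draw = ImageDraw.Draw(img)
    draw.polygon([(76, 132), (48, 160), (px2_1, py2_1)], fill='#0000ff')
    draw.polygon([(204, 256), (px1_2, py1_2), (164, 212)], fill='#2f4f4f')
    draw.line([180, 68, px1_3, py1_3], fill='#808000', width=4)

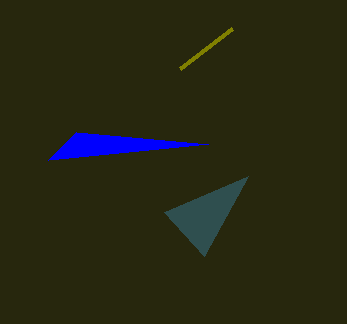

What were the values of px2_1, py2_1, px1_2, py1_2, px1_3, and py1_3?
px2_1 = 208
py2_1 = 144
px1_2 = 248
py1_2 = 176
px1_3 = 232
py1_3 = 28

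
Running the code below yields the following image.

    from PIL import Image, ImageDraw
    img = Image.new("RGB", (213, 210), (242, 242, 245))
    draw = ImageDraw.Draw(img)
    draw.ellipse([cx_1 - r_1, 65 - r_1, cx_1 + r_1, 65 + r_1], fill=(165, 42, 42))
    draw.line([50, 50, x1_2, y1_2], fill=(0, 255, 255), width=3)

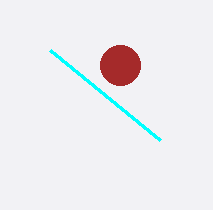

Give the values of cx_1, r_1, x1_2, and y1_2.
cx_1 = 120, r_1 = 20, x1_2 = 160, y1_2 = 140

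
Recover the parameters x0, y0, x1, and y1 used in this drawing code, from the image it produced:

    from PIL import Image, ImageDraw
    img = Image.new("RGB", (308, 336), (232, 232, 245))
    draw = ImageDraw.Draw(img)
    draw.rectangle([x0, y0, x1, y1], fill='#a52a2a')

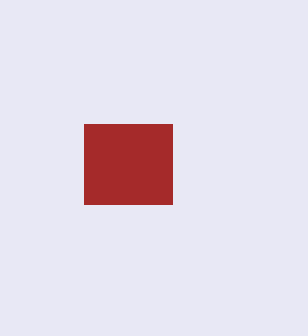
x0 = 84
y0 = 124
x1 = 172
y1 = 204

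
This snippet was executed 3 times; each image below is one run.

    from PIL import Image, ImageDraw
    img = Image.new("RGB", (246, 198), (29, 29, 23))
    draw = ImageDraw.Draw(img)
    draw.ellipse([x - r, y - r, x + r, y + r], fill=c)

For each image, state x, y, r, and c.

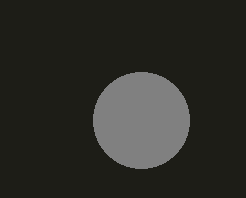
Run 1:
x = 141, y = 120, r = 48, c = 'gray'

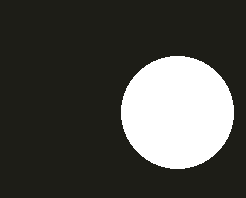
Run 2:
x = 177; y = 112; r = 56; c = 'white'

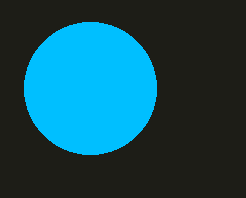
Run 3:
x = 90; y = 88; r = 66; c = 'deepskyblue'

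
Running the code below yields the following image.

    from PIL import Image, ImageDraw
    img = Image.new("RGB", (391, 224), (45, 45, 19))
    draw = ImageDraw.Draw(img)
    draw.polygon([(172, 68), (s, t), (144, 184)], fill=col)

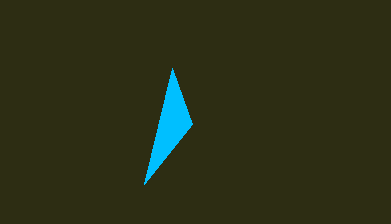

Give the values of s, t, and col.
s = 192; t = 124; col = 'deepskyblue'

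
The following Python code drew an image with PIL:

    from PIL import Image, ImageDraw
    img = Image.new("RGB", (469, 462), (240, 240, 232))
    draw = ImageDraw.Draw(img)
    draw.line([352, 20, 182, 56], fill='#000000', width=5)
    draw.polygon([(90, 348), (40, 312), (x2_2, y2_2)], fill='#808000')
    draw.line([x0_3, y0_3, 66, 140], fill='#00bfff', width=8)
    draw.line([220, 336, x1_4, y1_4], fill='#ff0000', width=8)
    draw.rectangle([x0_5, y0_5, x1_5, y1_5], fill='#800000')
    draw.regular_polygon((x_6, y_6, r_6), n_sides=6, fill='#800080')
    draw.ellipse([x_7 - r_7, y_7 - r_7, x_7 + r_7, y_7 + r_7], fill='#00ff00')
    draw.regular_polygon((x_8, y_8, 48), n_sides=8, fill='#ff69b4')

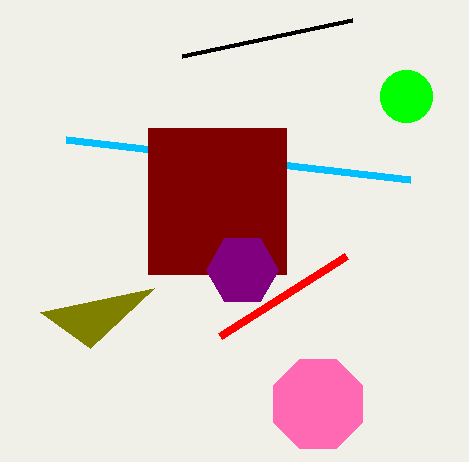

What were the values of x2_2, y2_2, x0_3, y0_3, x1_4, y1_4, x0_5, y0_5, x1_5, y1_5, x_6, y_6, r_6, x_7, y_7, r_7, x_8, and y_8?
x2_2 = 154, y2_2 = 288, x0_3 = 410, y0_3 = 180, x1_4 = 346, y1_4 = 256, x0_5 = 148, y0_5 = 128, x1_5 = 286, y1_5 = 274, x_6 = 242, y_6 = 270, r_6 = 36, x_7 = 406, y_7 = 96, r_7 = 26, x_8 = 318, y_8 = 404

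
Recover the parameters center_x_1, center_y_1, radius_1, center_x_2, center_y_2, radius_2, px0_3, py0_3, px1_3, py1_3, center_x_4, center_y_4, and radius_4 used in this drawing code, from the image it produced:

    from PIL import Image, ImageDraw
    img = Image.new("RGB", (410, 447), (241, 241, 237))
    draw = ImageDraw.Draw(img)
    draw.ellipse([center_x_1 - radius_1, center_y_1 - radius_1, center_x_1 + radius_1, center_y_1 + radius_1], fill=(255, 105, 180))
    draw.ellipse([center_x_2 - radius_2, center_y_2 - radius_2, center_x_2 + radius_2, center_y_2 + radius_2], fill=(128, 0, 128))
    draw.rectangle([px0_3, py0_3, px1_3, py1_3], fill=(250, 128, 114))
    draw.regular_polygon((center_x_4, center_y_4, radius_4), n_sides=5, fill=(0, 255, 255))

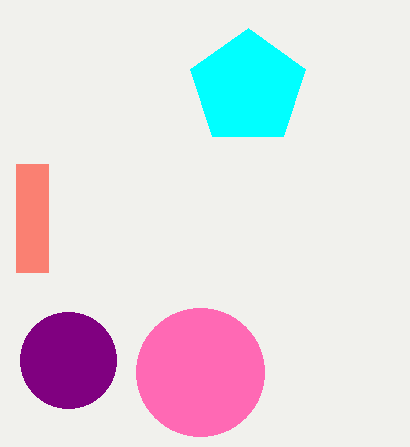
center_x_1 = 200, center_y_1 = 372, radius_1 = 64, center_x_2 = 68, center_y_2 = 360, radius_2 = 48, px0_3 = 16, py0_3 = 164, px1_3 = 48, py1_3 = 272, center_x_4 = 248, center_y_4 = 88, radius_4 = 60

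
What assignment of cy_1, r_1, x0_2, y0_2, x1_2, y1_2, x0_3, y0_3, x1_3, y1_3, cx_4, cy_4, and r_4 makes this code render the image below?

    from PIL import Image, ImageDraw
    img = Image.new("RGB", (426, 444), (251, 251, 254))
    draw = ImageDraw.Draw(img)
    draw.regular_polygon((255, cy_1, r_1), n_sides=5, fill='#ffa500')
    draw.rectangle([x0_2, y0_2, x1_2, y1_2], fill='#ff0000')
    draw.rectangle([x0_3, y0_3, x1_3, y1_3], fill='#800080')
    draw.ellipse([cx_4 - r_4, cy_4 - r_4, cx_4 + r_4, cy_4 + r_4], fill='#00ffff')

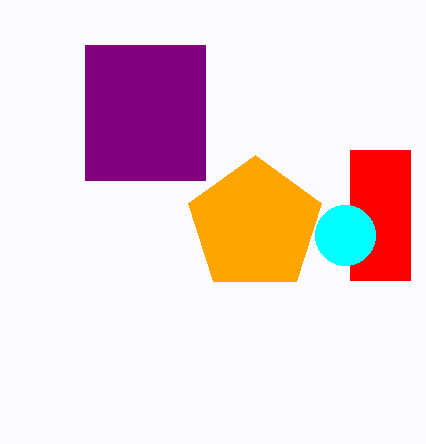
cy_1 = 225
r_1 = 70
x0_2 = 350
y0_2 = 150
x1_2 = 410
y1_2 = 280
x0_3 = 85
y0_3 = 45
x1_3 = 205
y1_3 = 180
cx_4 = 345
cy_4 = 235
r_4 = 30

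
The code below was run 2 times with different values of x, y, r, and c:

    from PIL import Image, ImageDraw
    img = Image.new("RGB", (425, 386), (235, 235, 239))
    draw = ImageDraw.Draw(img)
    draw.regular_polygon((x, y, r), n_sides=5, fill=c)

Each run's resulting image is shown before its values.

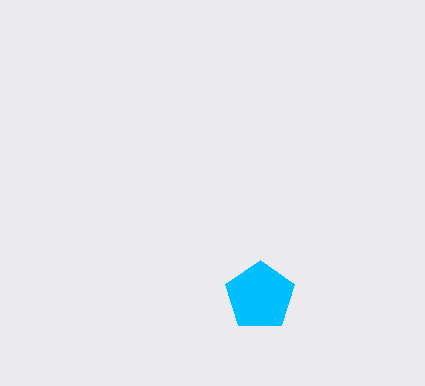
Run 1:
x = 260
y = 296
r = 36
c = 'deepskyblue'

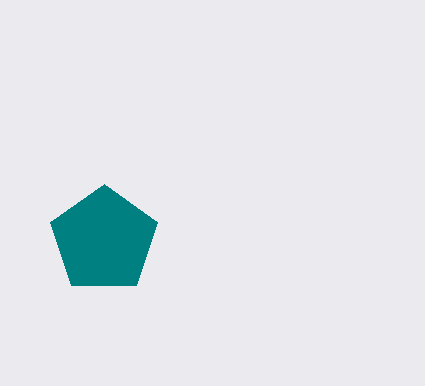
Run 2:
x = 104; y = 240; r = 56; c = 'teal'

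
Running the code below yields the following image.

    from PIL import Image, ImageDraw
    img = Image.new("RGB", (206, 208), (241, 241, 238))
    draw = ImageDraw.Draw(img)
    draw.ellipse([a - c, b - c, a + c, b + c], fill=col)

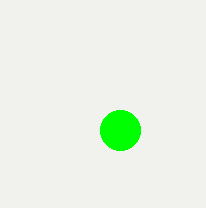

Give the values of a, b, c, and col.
a = 120
b = 130
c = 20
col = 'lime'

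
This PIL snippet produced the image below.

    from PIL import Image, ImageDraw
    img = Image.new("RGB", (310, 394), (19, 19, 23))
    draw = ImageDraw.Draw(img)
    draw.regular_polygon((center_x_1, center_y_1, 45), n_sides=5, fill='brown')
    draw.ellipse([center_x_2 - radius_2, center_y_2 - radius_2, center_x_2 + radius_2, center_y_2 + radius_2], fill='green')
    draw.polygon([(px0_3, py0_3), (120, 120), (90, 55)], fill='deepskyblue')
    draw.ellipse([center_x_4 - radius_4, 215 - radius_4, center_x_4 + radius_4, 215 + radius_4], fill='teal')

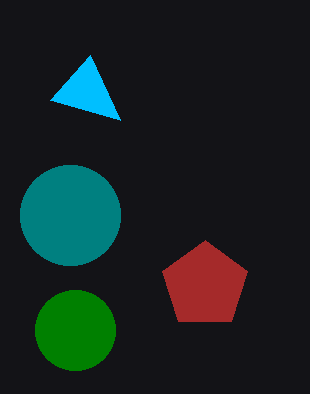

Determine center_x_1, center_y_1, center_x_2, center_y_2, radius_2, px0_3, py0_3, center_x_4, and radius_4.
center_x_1 = 205, center_y_1 = 285, center_x_2 = 75, center_y_2 = 330, radius_2 = 40, px0_3 = 50, py0_3 = 100, center_x_4 = 70, radius_4 = 50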